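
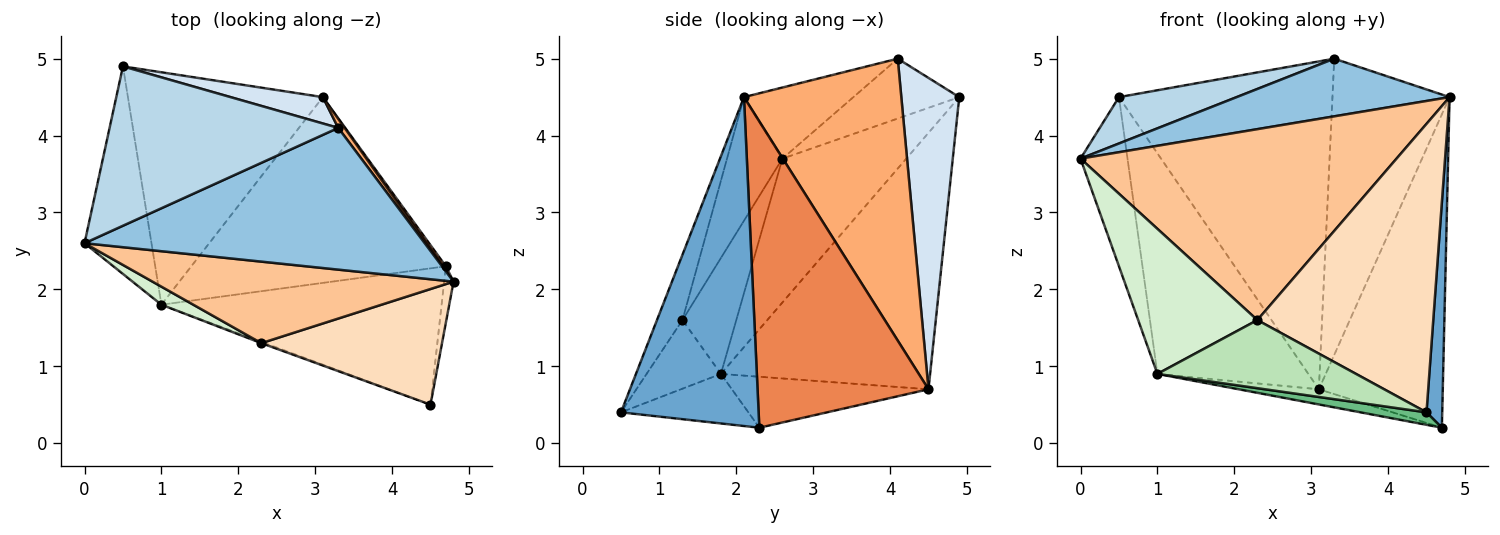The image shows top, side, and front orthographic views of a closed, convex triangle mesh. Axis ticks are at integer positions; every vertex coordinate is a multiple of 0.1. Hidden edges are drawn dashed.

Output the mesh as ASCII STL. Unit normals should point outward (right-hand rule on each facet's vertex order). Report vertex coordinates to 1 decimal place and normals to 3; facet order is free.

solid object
 facet normal 0.993 -0.114 -0.028
  outer loop
   vertex 4.5 0.5 0.4
   vertex 4.7 2.3 0.2
   vertex 4.8 2.1 4.5
  endloop
 endfacet
 facet normal -0.190 -0.370 0.909
  outer loop
   vertex 3.3 4.1 5.0
   vertex 0.0 2.6 3.7
   vertex 4.8 2.1 4.5
  endloop
 endfacet
 facet normal -0.244 -0.271 0.931
  outer loop
   vertex 3.3 4.1 5.0
   vertex 0.5 4.9 4.5
   vertex 0.0 2.6 3.7
  endloop
 endfacet
 facet normal 0.261 0.962 0.077
  outer loop
   vertex 3.1 4.5 0.7
   vertex 0.5 4.9 4.5
   vertex 3.3 4.1 5.0
  endloop
 endfacet
 facet normal 0.810 0.587 0.008
  outer loop
   vertex 3.1 4.5 0.7
   vertex 4.8 2.1 4.5
   vertex 4.7 2.3 0.2
  endloop
 endfacet
 facet normal 0.802 0.597 0.018
  outer loop
   vertex 3.1 4.5 0.7
   vertex 3.3 4.1 5.0
   vertex 4.8 2.1 4.5
  endloop
 endfacet
 facet normal -0.159 -0.908 0.388
  outer loop
   vertex 2.3 1.3 1.6
   vertex 4.8 2.1 4.5
   vertex 0.0 2.6 3.7
  endloop
 endfacet
 facet normal -0.133 -0.920 0.369
  outer loop
   vertex 2.3 1.3 1.6
   vertex 4.5 0.5 0.4
   vertex 4.8 2.1 4.5
  endloop
 endfacet
 facet normal -0.173 -0.090 -0.981
  outer loop
   vertex 1.0 1.8 0.9
   vertex 4.7 2.3 0.2
   vertex 4.5 0.5 0.4
  endloop
 endfacet
 facet normal -0.196 0.080 -0.977
  outer loop
   vertex 1.0 1.8 0.9
   vertex 3.1 4.5 0.7
   vertex 4.7 2.3 0.2
  endloop
 endfacet
 facet normal -0.350 -0.936 -0.018
  outer loop
   vertex 1.0 1.8 0.9
   vertex 4.5 0.5 0.4
   vertex 2.3 1.3 1.6
  endloop
 endfacet
 facet normal -0.409 -0.906 0.113
  outer loop
   vertex 1.0 1.8 0.9
   vertex 2.3 1.3 1.6
   vertex 0.0 2.6 3.7
  endloop
 endfacet
 facet normal -0.857 0.325 -0.399
  outer loop
   vertex 1.0 1.8 0.9
   vertex 0.0 2.6 3.7
   vertex 0.5 4.9 4.5
  endloop
 endfacet
 facet normal -0.690 0.498 -0.525
  outer loop
   vertex 1.0 1.8 0.9
   vertex 0.5 4.9 4.5
   vertex 3.1 4.5 0.7
  endloop
 endfacet
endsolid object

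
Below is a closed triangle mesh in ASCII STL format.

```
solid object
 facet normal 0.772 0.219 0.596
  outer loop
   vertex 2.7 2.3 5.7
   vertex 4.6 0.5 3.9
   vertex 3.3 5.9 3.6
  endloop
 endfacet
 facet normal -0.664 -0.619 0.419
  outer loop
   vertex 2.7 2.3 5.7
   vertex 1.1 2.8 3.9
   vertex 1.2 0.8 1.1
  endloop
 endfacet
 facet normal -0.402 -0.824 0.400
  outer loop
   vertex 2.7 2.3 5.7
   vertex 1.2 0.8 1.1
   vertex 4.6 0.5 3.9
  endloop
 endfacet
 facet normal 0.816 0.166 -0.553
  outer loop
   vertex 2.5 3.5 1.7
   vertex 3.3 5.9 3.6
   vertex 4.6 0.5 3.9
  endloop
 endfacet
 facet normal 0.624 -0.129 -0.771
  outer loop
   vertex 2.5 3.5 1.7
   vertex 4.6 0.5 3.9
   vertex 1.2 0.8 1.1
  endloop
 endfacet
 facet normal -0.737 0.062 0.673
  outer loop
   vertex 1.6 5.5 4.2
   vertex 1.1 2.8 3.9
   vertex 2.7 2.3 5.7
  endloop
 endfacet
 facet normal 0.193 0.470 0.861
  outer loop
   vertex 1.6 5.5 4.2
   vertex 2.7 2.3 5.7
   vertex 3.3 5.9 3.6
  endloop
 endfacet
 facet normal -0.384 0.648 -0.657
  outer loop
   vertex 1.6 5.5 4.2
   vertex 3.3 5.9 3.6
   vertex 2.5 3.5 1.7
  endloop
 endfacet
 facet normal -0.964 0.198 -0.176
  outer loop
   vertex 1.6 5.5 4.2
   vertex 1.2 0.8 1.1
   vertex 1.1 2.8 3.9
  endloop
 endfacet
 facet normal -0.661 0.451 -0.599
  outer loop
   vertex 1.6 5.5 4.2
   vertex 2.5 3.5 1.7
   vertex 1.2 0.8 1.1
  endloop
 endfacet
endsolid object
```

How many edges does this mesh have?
15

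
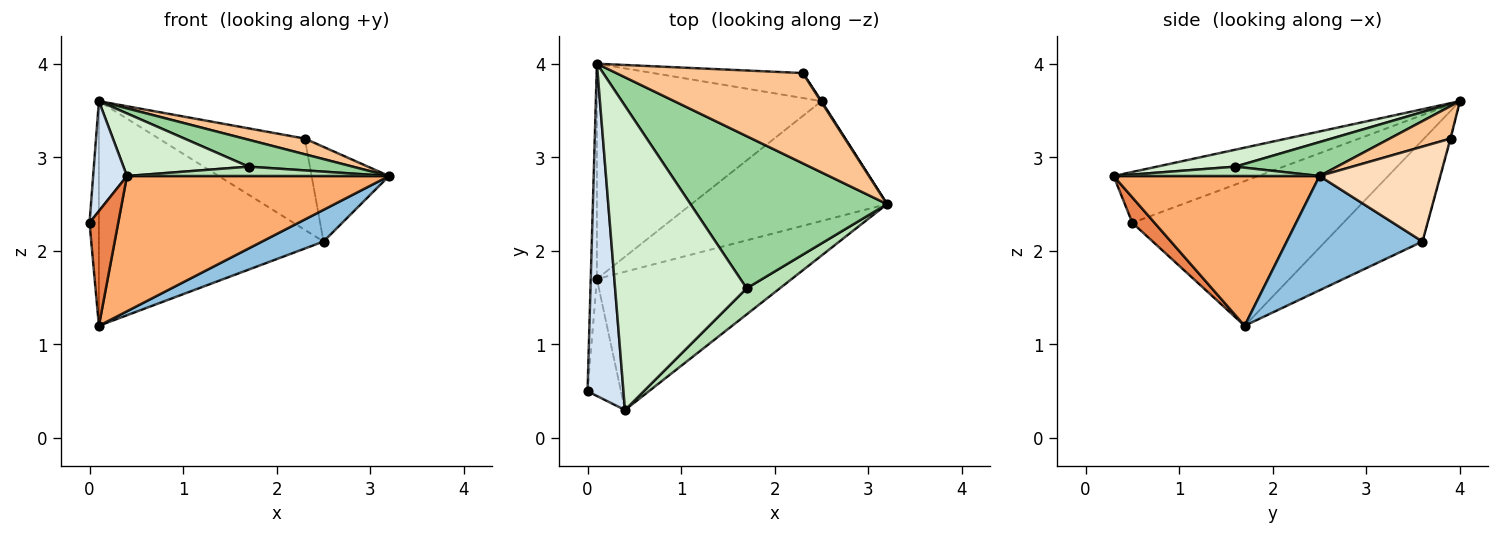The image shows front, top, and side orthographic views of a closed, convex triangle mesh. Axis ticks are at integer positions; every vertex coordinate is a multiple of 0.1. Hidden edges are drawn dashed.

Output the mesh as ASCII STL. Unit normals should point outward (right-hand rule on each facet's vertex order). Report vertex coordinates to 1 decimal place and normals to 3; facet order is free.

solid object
 facet normal -0.998 0.044 -0.042
  outer loop
   vertex 0.1 1.7 1.2
   vertex 0.0 0.5 2.3
   vertex 0.1 4.0 3.6
  endloop
 endfacet
 facet normal 0.492 -0.223 -0.842
  outer loop
   vertex 2.5 3.6 2.1
   vertex 3.2 2.5 2.8
   vertex 0.1 1.7 1.2
  endloop
 endfacet
 facet normal -0.298 0.689 -0.660
  outer loop
   vertex 2.5 3.6 2.1
   vertex 0.1 1.7 1.2
   vertex 0.1 4.0 3.6
  endloop
 endfacet
 facet normal -0.802 -0.188 0.567
  outer loop
   vertex 0.4 0.3 2.8
   vertex 0.1 4.0 3.6
   vertex 0.0 0.5 2.3
  endloop
 endfacet
 facet normal 0.477 -0.615 -0.628
  outer loop
   vertex 0.4 0.3 2.8
   vertex 0.0 0.5 2.3
   vertex 0.1 1.7 1.2
  endloop
 endfacet
 facet normal 0.482 -0.613 -0.627
  outer loop
   vertex 0.4 0.3 2.8
   vertex 0.1 1.7 1.2
   vertex 3.2 2.5 2.8
  endloop
 endfacet
 facet normal 0.169 -0.169 0.971
  outer loop
   vertex 2.3 3.9 3.2
   vertex 0.1 4.0 3.6
   vertex 3.2 2.5 2.8
  endloop
 endfacet
 facet normal 0.842 0.540 0.006
  outer loop
   vertex 2.3 3.9 3.2
   vertex 3.2 2.5 2.8
   vertex 2.5 3.6 2.1
  endloop
 endfacet
 facet normal -0.004 0.965 -0.264
  outer loop
   vertex 2.3 3.9 3.2
   vertex 2.5 3.6 2.1
   vertex 0.1 4.0 3.6
  endloop
 endfacet
 facet normal 0.168 -0.171 0.971
  outer loop
   vertex 1.7 1.6 2.9
   vertex 3.2 2.5 2.8
   vertex 0.1 4.0 3.6
  endloop
 endfacet
 facet normal 0.257 -0.327 0.910
  outer loop
   vertex 1.7 1.6 2.9
   vertex 0.4 0.3 2.8
   vertex 3.2 2.5 2.8
  endloop
 endfacet
 facet normal 0.125 -0.200 0.972
  outer loop
   vertex 1.7 1.6 2.9
   vertex 0.1 4.0 3.6
   vertex 0.4 0.3 2.8
  endloop
 endfacet
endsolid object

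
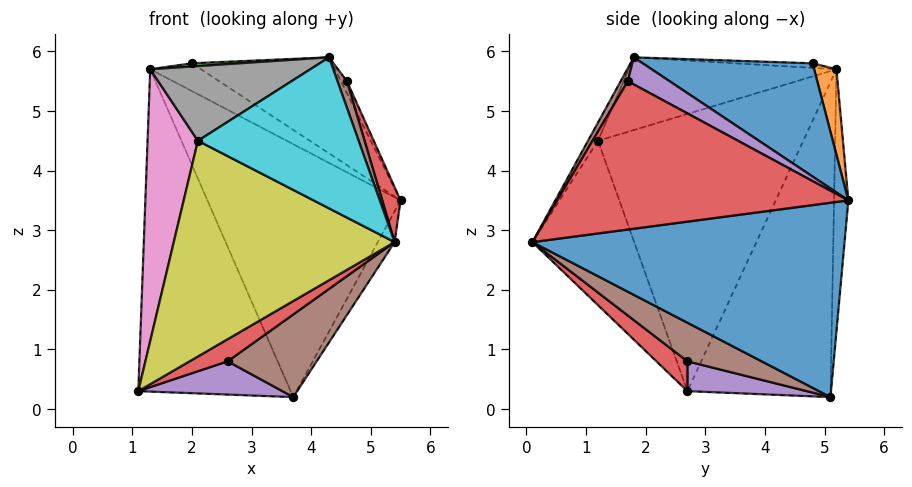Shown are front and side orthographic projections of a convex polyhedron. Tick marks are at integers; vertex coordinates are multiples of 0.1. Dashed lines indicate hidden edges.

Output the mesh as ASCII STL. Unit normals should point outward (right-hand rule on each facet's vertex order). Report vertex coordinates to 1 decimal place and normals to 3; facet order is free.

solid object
 facet normal 0.875 0.047 -0.482
  outer loop
   vertex 3.7 5.1 0.2
   vertex 5.5 5.4 3.5
   vertex 5.4 0.1 2.8
  endloop
 endfacet
 facet normal -0.654 0.696 -0.298
  outer loop
   vertex 3.7 5.1 0.2
   vertex 1.1 2.7 0.3
   vertex 1.3 5.2 5.7
  endloop
 endfacet
 facet normal -0.074 0.996 -0.050
  outer loop
   vertex 3.7 5.1 0.2
   vertex 1.3 5.2 5.7
   vertex 5.5 5.4 3.5
  endloop
 endfacet
 facet normal 0.947 -0.060 0.316
  outer loop
   vertex 4.6 1.7 5.5
   vertex 5.4 0.1 2.8
   vertex 5.5 5.4 3.5
  endloop
 endfacet
 facet normal 0.808 0.115 0.577
  outer loop
   vertex 4.6 1.7 5.5
   vertex 5.5 5.4 3.5
   vertex 4.3 1.8 5.9
  endloop
 endfacet
 facet normal 0.505 -0.669 0.546
  outer loop
   vertex 4.6 1.7 5.5
   vertex 4.3 1.8 5.9
   vertex 5.4 0.1 2.8
  endloop
 endfacet
 facet normal -0.961 -0.236 0.145
  outer loop
   vertex 2.1 1.2 4.5
   vertex 1.3 5.2 5.7
   vertex 1.1 2.7 0.3
  endloop
 endfacet
 facet normal -0.438 -0.338 0.833
  outer loop
   vertex 2.1 1.2 4.5
   vertex 4.3 1.8 5.9
   vertex 1.3 5.2 5.7
  endloop
 endfacet
 facet normal -0.408 -0.886 -0.219
  outer loop
   vertex 2.1 1.2 4.5
   vertex 1.1 2.7 0.3
   vertex 5.4 0.1 2.8
  endloop
 endfacet
 facet normal -0.055 -0.884 0.465
  outer loop
   vertex 2.1 1.2 4.5
   vertex 5.4 0.1 2.8
   vertex 4.3 1.8 5.9
  endloop
 endfacet
 facet normal 0.461 0.380 0.801
  outer loop
   vertex 2.0 4.8 5.8
   vertex 4.3 1.8 5.9
   vertex 5.5 5.4 3.5
  endloop
 endfacet
 facet normal 0.306 0.698 0.648
  outer loop
   vertex 2.0 4.8 5.8
   vertex 5.5 5.4 3.5
   vertex 1.3 5.2 5.7
  endloop
 endfacet
 facet normal -0.213 -0.131 0.968
  outer loop
   vertex 2.0 4.8 5.8
   vertex 1.3 5.2 5.7
   vertex 4.3 1.8 5.9
  endloop
 endfacet
 facet normal 0.295 -0.363 -0.884
  outer loop
   vertex 2.6 2.7 0.8
   vertex 5.4 0.1 2.8
   vertex 1.1 2.7 0.3
  endloop
 endfacet
 facet normal 0.295 -0.357 -0.886
  outer loop
   vertex 2.6 2.7 0.8
   vertex 1.1 2.7 0.3
   vertex 3.7 5.1 0.2
  endloop
 endfacet
 facet normal 0.299 -0.358 -0.884
  outer loop
   vertex 2.6 2.7 0.8
   vertex 3.7 5.1 0.2
   vertex 5.4 0.1 2.8
  endloop
 endfacet
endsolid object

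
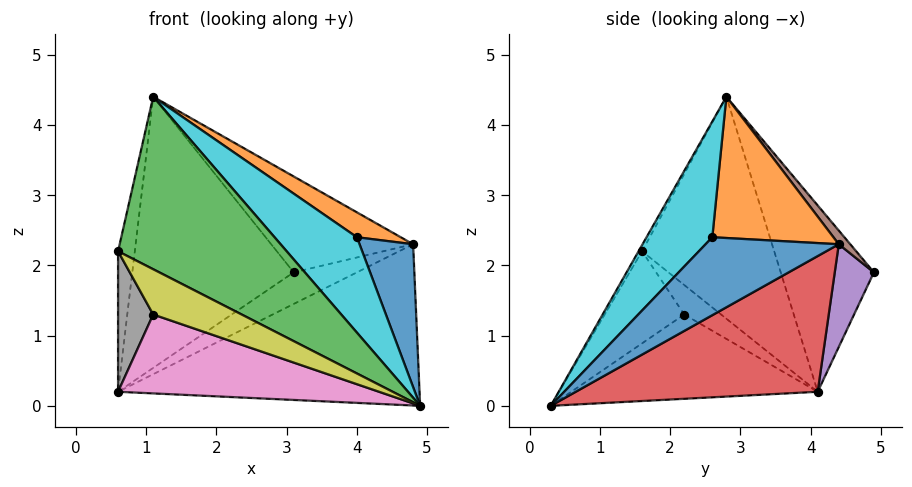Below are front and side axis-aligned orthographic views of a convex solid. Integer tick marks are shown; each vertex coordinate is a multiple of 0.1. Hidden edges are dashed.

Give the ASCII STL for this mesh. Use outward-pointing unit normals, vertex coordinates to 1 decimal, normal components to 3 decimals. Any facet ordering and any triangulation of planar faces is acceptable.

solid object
 facet normal -0.475 0.823 0.311
  outer loop
   vertex 1.1 2.8 4.4
   vertex 3.1 4.9 1.9
   vertex 0.6 4.1 0.2
  endloop
 endfacet
 facet normal -0.980 0.124 0.155
  outer loop
   vertex 0.6 1.6 2.2
   vertex 1.1 2.8 4.4
   vertex 0.6 4.1 0.2
  endloop
 endfacet
 facet normal -0.018 -0.876 0.482
  outer loop
   vertex 0.6 1.6 2.2
   vertex 4.9 0.3 0.0
   vertex 1.1 2.8 4.4
  endloop
 endfacet
 facet normal 0.370 0.461 -0.806
  outer loop
   vertex 4.8 4.4 2.3
   vertex 4.9 0.3 0.0
   vertex 0.6 4.1 0.2
  endloop
 endfacet
 facet normal 0.341 0.551 -0.761
  outer loop
   vertex 4.8 4.4 2.3
   vertex 0.6 4.1 0.2
   vertex 3.1 4.9 1.9
  endloop
 endfacet
 facet normal 0.060 0.740 0.670
  outer loop
   vertex 4.8 4.4 2.3
   vertex 3.1 4.9 1.9
   vertex 1.1 2.8 4.4
  endloop
 endfacet
 facet normal -0.499 -0.529 -0.686
  outer loop
   vertex 1.1 2.2 1.3
   vertex 0.6 4.1 0.2
   vertex 4.9 0.3 0.0
  endloop
 endfacet
 facet normal -0.548 -0.522 -0.653
  outer loop
   vertex 1.1 2.2 1.3
   vertex 0.6 1.6 2.2
   vertex 0.6 4.1 0.2
  endloop
 endfacet
 facet normal -0.505 -0.562 -0.655
  outer loop
   vertex 1.1 2.2 1.3
   vertex 4.9 0.3 0.0
   vertex 0.6 1.6 2.2
  endloop
 endfacet
 facet normal 0.445 -0.557 0.701
  outer loop
   vertex 4.0 2.6 2.4
   vertex 1.1 2.8 4.4
   vertex 4.9 0.3 0.0
  endloop
 endfacet
 facet normal 0.758 -0.305 0.576
  outer loop
   vertex 4.0 2.6 2.4
   vertex 4.9 0.3 0.0
   vertex 4.8 4.4 2.3
  endloop
 endfacet
 facet normal 0.547 -0.198 0.813
  outer loop
   vertex 4.0 2.6 2.4
   vertex 4.8 4.4 2.3
   vertex 1.1 2.8 4.4
  endloop
 endfacet
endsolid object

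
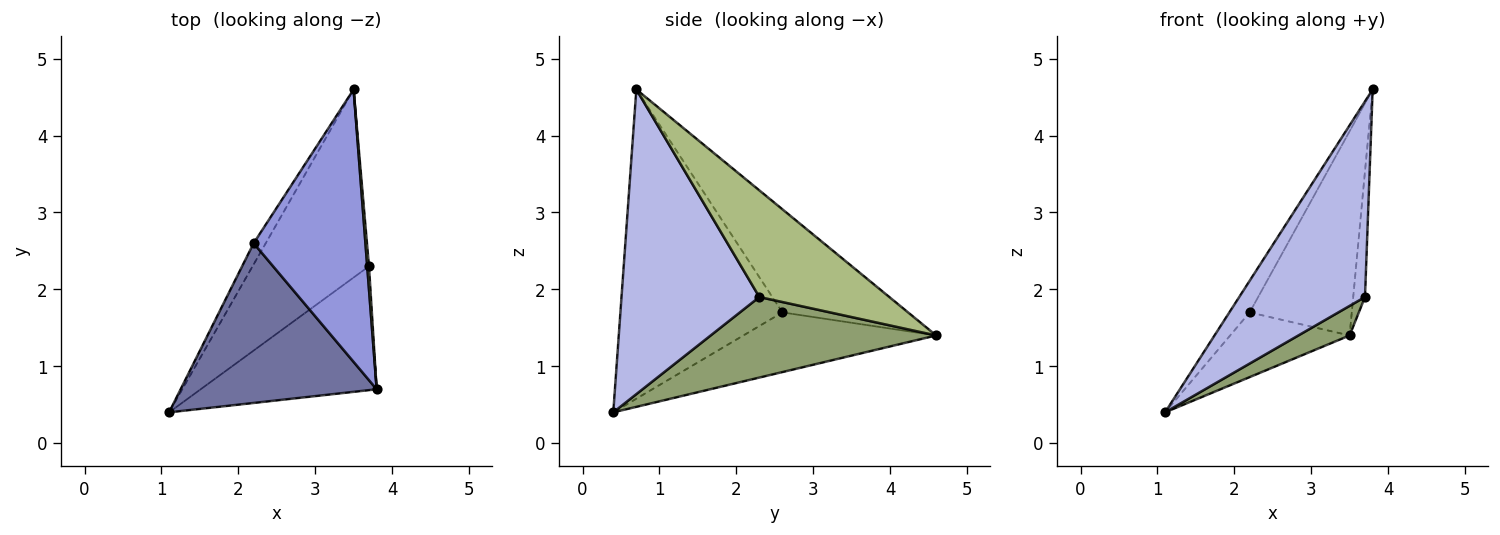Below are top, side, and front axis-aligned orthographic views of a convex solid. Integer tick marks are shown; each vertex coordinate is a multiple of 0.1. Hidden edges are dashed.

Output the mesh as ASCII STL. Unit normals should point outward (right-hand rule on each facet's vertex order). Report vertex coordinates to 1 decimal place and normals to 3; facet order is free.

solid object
 facet normal -0.840 0.105 0.532
  outer loop
   vertex 2.2 2.6 1.7
   vertex 1.1 0.4 0.4
   vertex 3.8 0.7 4.6
  endloop
 endfacet
 facet normal -0.838 0.519 -0.170
  outer loop
   vertex 2.2 2.6 1.7
   vertex 3.5 4.6 1.4
   vertex 1.1 0.4 0.4
  endloop
 endfacet
 facet normal -0.594 0.483 0.644
  outer loop
   vertex 2.2 2.6 1.7
   vertex 3.8 0.7 4.6
   vertex 3.5 4.6 1.4
  endloop
 endfacet
 facet normal 0.679 -0.620 -0.393
  outer loop
   vertex 3.7 2.3 1.9
   vertex 3.8 0.7 4.6
   vertex 1.1 0.4 0.4
  endloop
 endfacet
 facet normal 0.564 -0.128 -0.816
  outer loop
   vertex 3.7 2.3 1.9
   vertex 1.1 0.4 0.4
   vertex 3.5 4.6 1.4
  endloop
 endfacet
 facet normal 0.996 0.090 0.017
  outer loop
   vertex 3.7 2.3 1.9
   vertex 3.5 4.6 1.4
   vertex 3.8 0.7 4.6
  endloop
 endfacet
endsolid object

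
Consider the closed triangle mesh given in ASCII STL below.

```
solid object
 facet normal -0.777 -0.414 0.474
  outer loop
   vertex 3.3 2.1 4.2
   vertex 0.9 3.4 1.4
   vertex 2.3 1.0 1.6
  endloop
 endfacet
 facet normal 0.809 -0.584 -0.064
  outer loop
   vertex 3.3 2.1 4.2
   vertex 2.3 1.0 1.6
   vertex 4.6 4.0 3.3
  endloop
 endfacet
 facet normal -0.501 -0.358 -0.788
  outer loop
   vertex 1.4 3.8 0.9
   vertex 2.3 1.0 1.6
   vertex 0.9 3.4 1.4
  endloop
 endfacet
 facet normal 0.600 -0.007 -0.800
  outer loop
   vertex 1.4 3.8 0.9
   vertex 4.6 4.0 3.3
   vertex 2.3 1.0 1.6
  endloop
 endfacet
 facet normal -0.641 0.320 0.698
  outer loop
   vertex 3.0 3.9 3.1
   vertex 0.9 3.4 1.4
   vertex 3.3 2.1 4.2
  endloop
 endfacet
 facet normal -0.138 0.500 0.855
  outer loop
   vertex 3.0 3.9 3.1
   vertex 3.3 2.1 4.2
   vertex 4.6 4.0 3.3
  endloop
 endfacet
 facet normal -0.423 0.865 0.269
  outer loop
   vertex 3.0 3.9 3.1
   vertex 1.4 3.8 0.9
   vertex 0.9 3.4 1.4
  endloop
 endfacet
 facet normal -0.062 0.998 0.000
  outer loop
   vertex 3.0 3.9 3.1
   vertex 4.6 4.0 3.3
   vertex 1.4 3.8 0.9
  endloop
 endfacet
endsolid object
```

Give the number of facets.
8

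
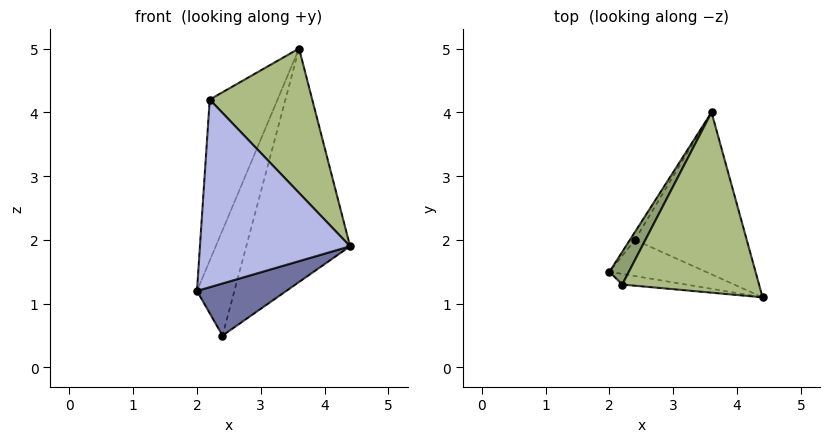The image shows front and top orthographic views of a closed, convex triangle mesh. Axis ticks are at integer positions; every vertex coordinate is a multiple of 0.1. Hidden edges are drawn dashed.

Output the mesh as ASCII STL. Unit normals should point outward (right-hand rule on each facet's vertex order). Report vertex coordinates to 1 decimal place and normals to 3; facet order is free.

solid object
 facet normal 0.029 -0.821 -0.570
  outer loop
   vertex 2.4 2.0 0.5
   vertex 4.4 1.1 1.9
   vertex 2.0 1.5 1.2
  endloop
 endfacet
 facet normal -0.809 0.585 -0.044
  outer loop
   vertex 2.4 2.0 0.5
   vertex 2.0 1.5 1.2
   vertex 3.6 4.0 5.0
  endloop
 endfacet
 facet normal 0.609 0.651 -0.452
  outer loop
   vertex 2.4 2.0 0.5
   vertex 3.6 4.0 5.0
   vertex 4.4 1.1 1.9
  endloop
 endfacet
 facet normal -0.148 -0.987 -0.056
  outer loop
   vertex 2.2 1.3 4.2
   vertex 2.0 1.5 1.2
   vertex 4.4 1.1 1.9
  endloop
 endfacet
 facet normal -0.895 0.438 0.089
  outer loop
   vertex 2.2 1.3 4.2
   vertex 3.6 4.0 5.0
   vertex 2.0 1.5 1.2
  endloop
 endfacet
 facet normal 0.605 -0.498 0.622
  outer loop
   vertex 2.2 1.3 4.2
   vertex 4.4 1.1 1.9
   vertex 3.6 4.0 5.0
  endloop
 endfacet
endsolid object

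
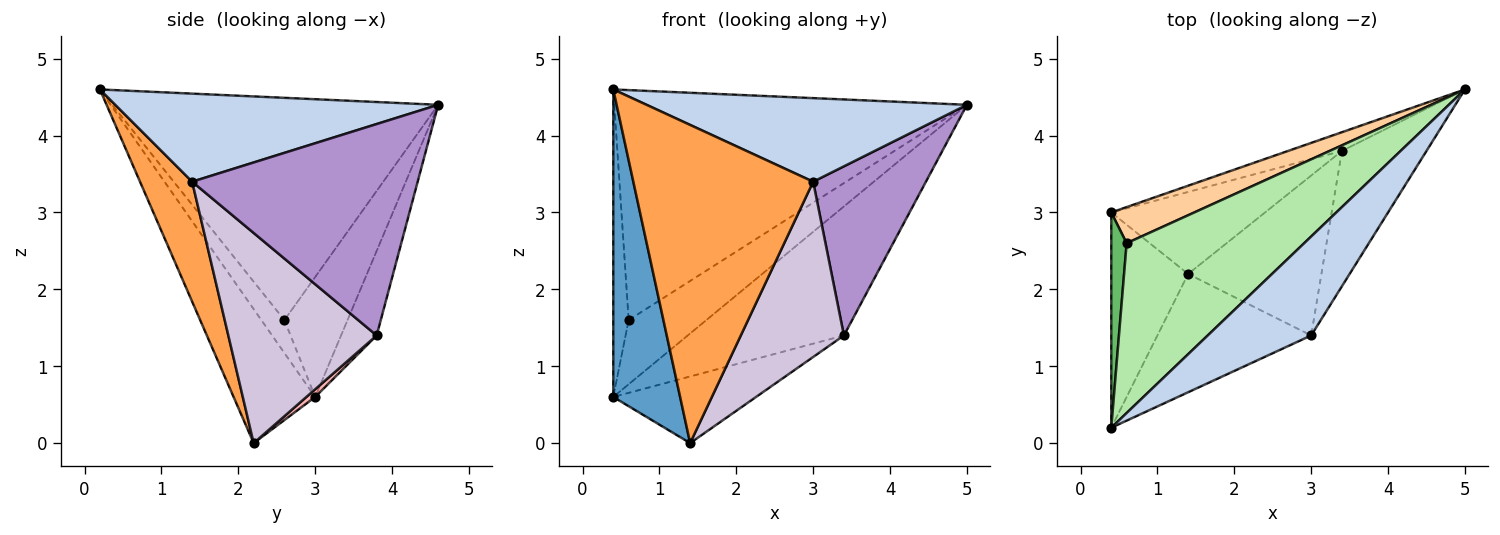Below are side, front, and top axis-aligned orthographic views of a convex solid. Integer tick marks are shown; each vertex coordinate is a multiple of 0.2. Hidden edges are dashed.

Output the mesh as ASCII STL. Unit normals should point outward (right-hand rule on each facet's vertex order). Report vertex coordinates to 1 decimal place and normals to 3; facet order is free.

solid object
 facet normal -0.707 -0.579 -0.406
  outer loop
   vertex 1.4 2.2 0.0
   vertex 0.4 0.2 4.6
   vertex 0.4 3.0 0.6
  endloop
 endfacet
 facet normal 0.545 -0.541 0.640
  outer loop
   vertex 3.0 1.4 3.4
   vertex 5.0 4.6 4.4
   vertex 0.4 0.2 4.6
  endloop
 endfacet
 facet normal 0.262 -0.905 -0.336
  outer loop
   vertex 3.0 1.4 3.4
   vertex 0.4 0.2 4.6
   vertex 1.4 2.2 0.0
  endloop
 endfacet
 facet normal -0.578 0.711 0.400
  outer loop
   vertex 0.6 2.6 1.6
   vertex 5.0 4.6 4.4
   vertex 0.4 3.0 0.6
  endloop
 endfacet
 facet normal -0.776 0.517 0.362
  outer loop
   vertex 0.6 2.6 1.6
   vertex 0.4 3.0 0.6
   vertex 0.4 0.2 4.6
  endloop
 endfacet
 facet normal -0.597 0.646 0.477
  outer loop
   vertex 0.6 2.6 1.6
   vertex 0.4 0.2 4.6
   vertex 5.0 4.6 4.4
  endloop
 endfacet
 facet normal -0.220 0.965 -0.140
  outer loop
   vertex 3.4 3.8 1.4
   vertex 0.4 3.0 0.6
   vertex 5.0 4.6 4.4
  endloop
 endfacet
 facet normal 0.039 0.630 -0.776
  outer loop
   vertex 3.4 3.8 1.4
   vertex 1.4 2.2 0.0
   vertex 0.4 3.0 0.6
  endloop
 endfacet
 facet normal 0.842 -0.421 -0.337
  outer loop
   vertex 3.4 3.8 1.4
   vertex 5.0 4.6 4.4
   vertex 3.0 1.4 3.4
  endloop
 endfacet
 facet normal 0.728 -0.506 -0.462
  outer loop
   vertex 3.4 3.8 1.4
   vertex 3.0 1.4 3.4
   vertex 1.4 2.2 0.0
  endloop
 endfacet
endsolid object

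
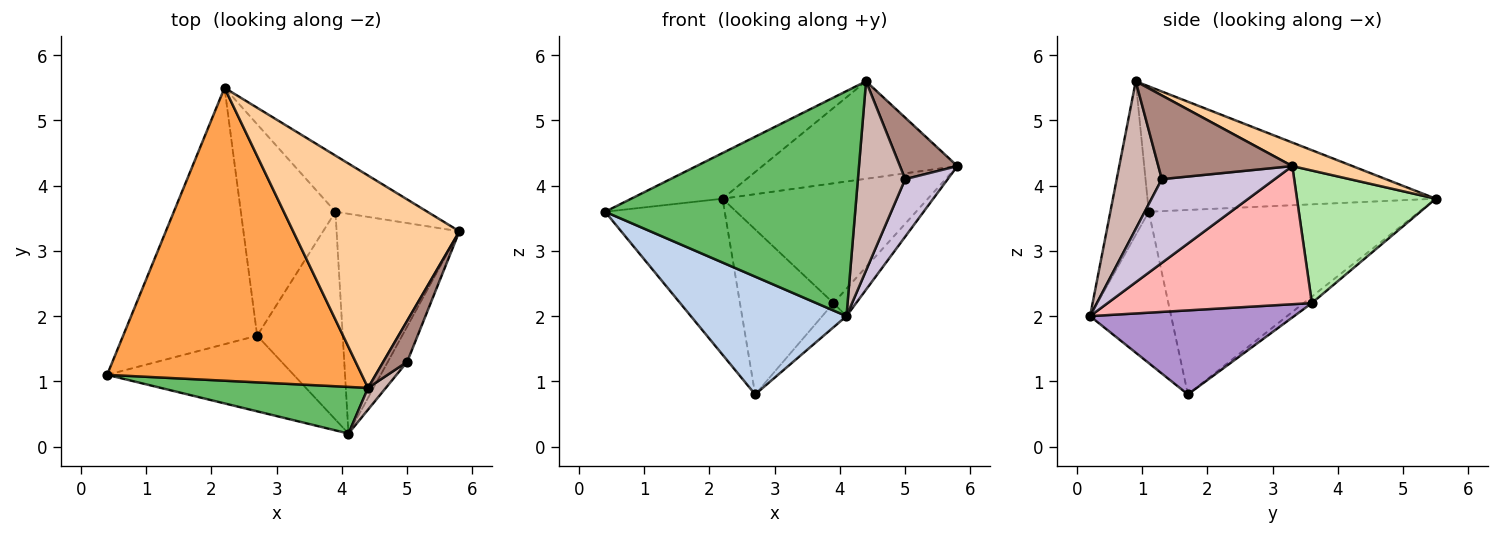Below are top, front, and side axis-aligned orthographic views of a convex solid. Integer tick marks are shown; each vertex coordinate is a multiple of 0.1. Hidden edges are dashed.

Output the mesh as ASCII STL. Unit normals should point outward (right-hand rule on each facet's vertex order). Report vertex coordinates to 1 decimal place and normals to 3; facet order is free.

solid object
 facet normal -0.762 0.337 -0.554
  outer loop
   vertex 2.7 1.7 0.8
   vertex 0.4 1.1 3.6
   vertex 2.2 5.5 3.8
  endloop
 endfacet
 facet normal -0.401 -0.771 -0.495
  outer loop
   vertex 4.1 0.2 2.0
   vertex 0.4 1.1 3.6
   vertex 2.7 1.7 0.8
  endloop
 endfacet
 facet normal -0.437 0.139 0.889
  outer loop
   vertex 4.4 0.9 5.6
   vertex 2.2 5.5 3.8
   vertex 0.4 1.1 3.6
  endloop
 endfacet
 facet normal 0.128 0.414 0.901
  outer loop
   vertex 4.4 0.9 5.6
   vertex 5.8 3.3 4.3
   vertex 2.2 5.5 3.8
  endloop
 endfacet
 facet normal -0.149 -0.968 0.201
  outer loop
   vertex 4.4 0.9 5.6
   vertex 0.4 1.1 3.6
   vertex 4.1 0.2 2.0
  endloop
 endfacet
 facet normal 0.522 0.772 -0.362
  outer loop
   vertex 3.9 3.6 2.2
   vertex 2.2 5.5 3.8
   vertex 5.8 3.3 4.3
  endloop
 endfacet
 facet normal -0.054 0.614 -0.787
  outer loop
   vertex 3.9 3.6 2.2
   vertex 2.7 1.7 0.8
   vertex 2.2 5.5 3.8
  endloop
 endfacet
 facet normal 0.745 0.083 -0.662
  outer loop
   vertex 3.9 3.6 2.2
   vertex 5.8 3.3 4.3
   vertex 4.1 0.2 2.0
  endloop
 endfacet
 facet normal 0.698 0.083 -0.711
  outer loop
   vertex 3.9 3.6 2.2
   vertex 4.1 0.2 2.0
   vertex 2.7 1.7 0.8
  endloop
 endfacet
 facet normal 0.915 -0.345 -0.211
  outer loop
   vertex 5.0 1.3 4.1
   vertex 4.1 0.2 2.0
   vertex 5.8 3.3 4.3
  endloop
 endfacet
 facet normal 0.889 -0.381 0.254
  outer loop
   vertex 5.0 1.3 4.1
   vertex 5.8 3.3 4.3
   vertex 4.4 0.9 5.6
  endloop
 endfacet
 facet normal 0.688 -0.721 0.083
  outer loop
   vertex 5.0 1.3 4.1
   vertex 4.4 0.9 5.6
   vertex 4.1 0.2 2.0
  endloop
 endfacet
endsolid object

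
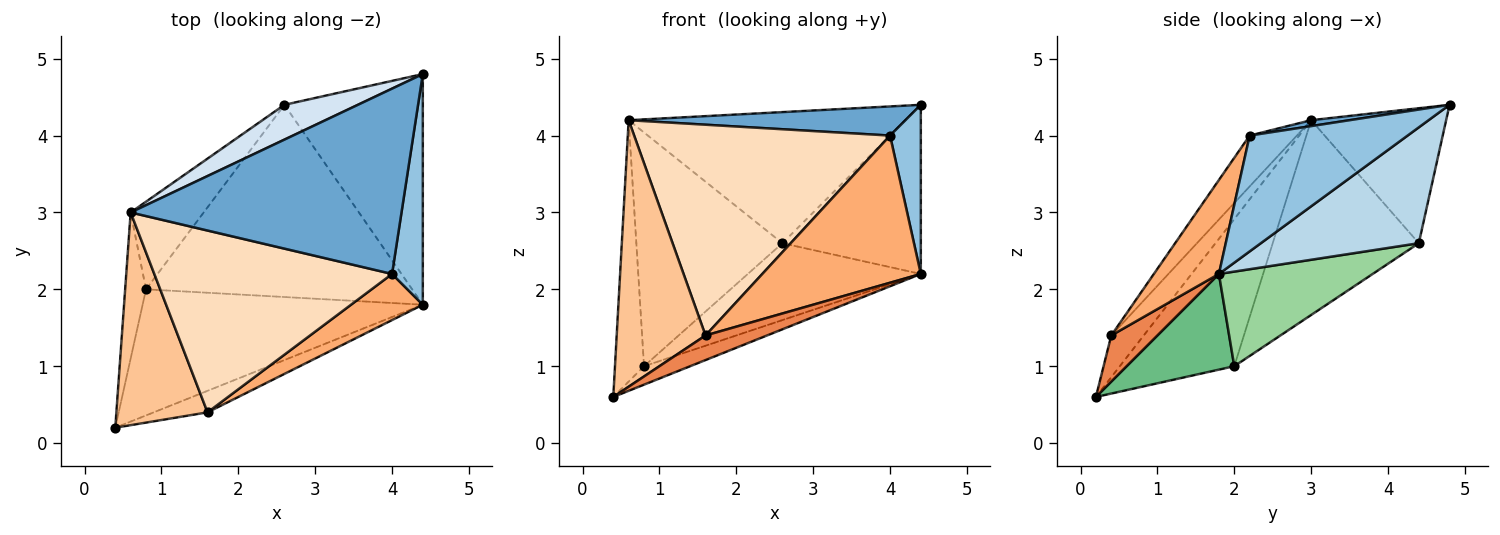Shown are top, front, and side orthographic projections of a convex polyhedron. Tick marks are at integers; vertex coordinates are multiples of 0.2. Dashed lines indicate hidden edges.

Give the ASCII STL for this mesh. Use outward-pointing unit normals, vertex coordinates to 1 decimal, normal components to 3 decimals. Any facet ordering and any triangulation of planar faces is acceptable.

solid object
 facet normal 0.022 -0.155 0.988
  outer loop
   vertex 0.6 3.0 4.2
   vertex 4.0 2.2 4.0
   vertex 4.4 4.8 4.4
  endloop
 endfacet
 facet normal 0.950 -0.185 0.252
  outer loop
   vertex 4.4 1.8 2.2
   vertex 4.4 4.8 4.4
   vertex 4.0 2.2 4.0
  endloop
 endfacet
 facet normal 0.559 0.490 -0.668
  outer loop
   vertex 2.6 4.4 2.6
   vertex 4.4 4.8 4.4
   vertex 4.4 1.8 2.2
  endloop
 endfacet
 facet normal -0.426 0.874 0.232
  outer loop
   vertex 2.6 4.4 2.6
   vertex 0.6 3.0 4.2
   vertex 4.4 4.8 4.4
  endloop
 endfacet
 facet normal 0.492 -0.655 -0.573
  outer loop
   vertex 1.6 0.4 1.4
   vertex 0.4 0.2 0.6
   vertex 4.4 1.8 2.2
  endloop
 endfacet
 facet normal 0.365 -0.889 0.278
  outer loop
   vertex 1.6 0.4 1.4
   vertex 4.4 1.8 2.2
   vertex 4.0 2.2 4.0
  endloop
 endfacet
 facet normal -0.275 -0.752 0.600
  outer loop
   vertex 1.6 0.4 1.4
   vertex 0.6 3.0 4.2
   vertex 0.4 0.2 0.6
  endloop
 endfacet
 facet normal -0.138 -0.750 0.647
  outer loop
   vertex 1.6 0.4 1.4
   vertex 4.0 2.2 4.0
   vertex 0.6 3.0 4.2
  endloop
 endfacet
 facet normal 0.320 0.137 -0.937
  outer loop
   vertex 0.8 2.0 1.0
   vertex 4.4 1.8 2.2
   vertex 0.4 0.2 0.6
  endloop
 endfacet
 facet normal 0.313 0.353 -0.882
  outer loop
   vertex 0.8 2.0 1.0
   vertex 2.6 4.4 2.6
   vertex 4.4 1.8 2.2
  endloop
 endfacet
 facet normal -0.960 0.244 -0.136
  outer loop
   vertex 0.8 2.0 1.0
   vertex 0.4 0.2 0.6
   vertex 0.6 3.0 4.2
  endloop
 endfacet
 facet normal -0.683 0.683 -0.256
  outer loop
   vertex 0.8 2.0 1.0
   vertex 0.6 3.0 4.2
   vertex 2.6 4.4 2.6
  endloop
 endfacet
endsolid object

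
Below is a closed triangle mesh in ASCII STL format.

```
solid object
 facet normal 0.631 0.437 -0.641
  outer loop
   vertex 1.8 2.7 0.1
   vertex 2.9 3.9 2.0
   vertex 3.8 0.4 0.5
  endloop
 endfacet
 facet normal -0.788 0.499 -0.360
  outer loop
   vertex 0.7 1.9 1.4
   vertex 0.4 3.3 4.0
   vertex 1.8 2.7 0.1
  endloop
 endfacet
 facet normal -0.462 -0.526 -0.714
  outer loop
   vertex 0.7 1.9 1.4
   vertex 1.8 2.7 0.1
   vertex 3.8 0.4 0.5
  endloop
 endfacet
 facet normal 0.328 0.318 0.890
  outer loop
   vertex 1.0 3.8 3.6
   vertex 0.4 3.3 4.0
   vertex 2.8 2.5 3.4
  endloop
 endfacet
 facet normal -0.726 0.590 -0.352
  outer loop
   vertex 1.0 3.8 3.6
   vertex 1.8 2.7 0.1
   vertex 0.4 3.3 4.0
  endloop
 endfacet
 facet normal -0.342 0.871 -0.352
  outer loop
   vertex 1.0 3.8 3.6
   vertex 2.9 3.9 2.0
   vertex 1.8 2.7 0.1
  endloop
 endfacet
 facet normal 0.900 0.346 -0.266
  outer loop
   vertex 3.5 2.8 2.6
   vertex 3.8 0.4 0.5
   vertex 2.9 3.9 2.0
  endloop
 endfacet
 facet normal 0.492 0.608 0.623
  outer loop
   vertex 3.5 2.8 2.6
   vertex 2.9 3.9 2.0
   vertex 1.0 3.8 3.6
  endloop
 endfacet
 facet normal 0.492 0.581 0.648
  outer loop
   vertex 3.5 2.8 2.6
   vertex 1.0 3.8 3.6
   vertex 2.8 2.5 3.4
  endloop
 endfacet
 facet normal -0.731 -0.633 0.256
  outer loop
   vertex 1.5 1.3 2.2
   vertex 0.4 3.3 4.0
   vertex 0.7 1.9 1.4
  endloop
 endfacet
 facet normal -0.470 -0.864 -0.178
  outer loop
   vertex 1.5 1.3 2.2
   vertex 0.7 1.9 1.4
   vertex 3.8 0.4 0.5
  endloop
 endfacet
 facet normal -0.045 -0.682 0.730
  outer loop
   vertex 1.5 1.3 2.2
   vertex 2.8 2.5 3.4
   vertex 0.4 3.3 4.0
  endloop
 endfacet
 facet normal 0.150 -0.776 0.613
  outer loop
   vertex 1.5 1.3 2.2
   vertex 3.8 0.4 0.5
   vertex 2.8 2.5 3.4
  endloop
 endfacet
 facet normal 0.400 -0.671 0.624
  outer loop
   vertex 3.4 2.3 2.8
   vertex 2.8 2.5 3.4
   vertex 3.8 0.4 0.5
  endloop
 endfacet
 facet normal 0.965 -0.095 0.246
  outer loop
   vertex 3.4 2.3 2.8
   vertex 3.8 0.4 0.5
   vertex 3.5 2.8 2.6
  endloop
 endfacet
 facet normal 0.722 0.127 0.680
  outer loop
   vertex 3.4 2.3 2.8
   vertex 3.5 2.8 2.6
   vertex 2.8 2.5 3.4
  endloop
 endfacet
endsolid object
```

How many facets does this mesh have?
16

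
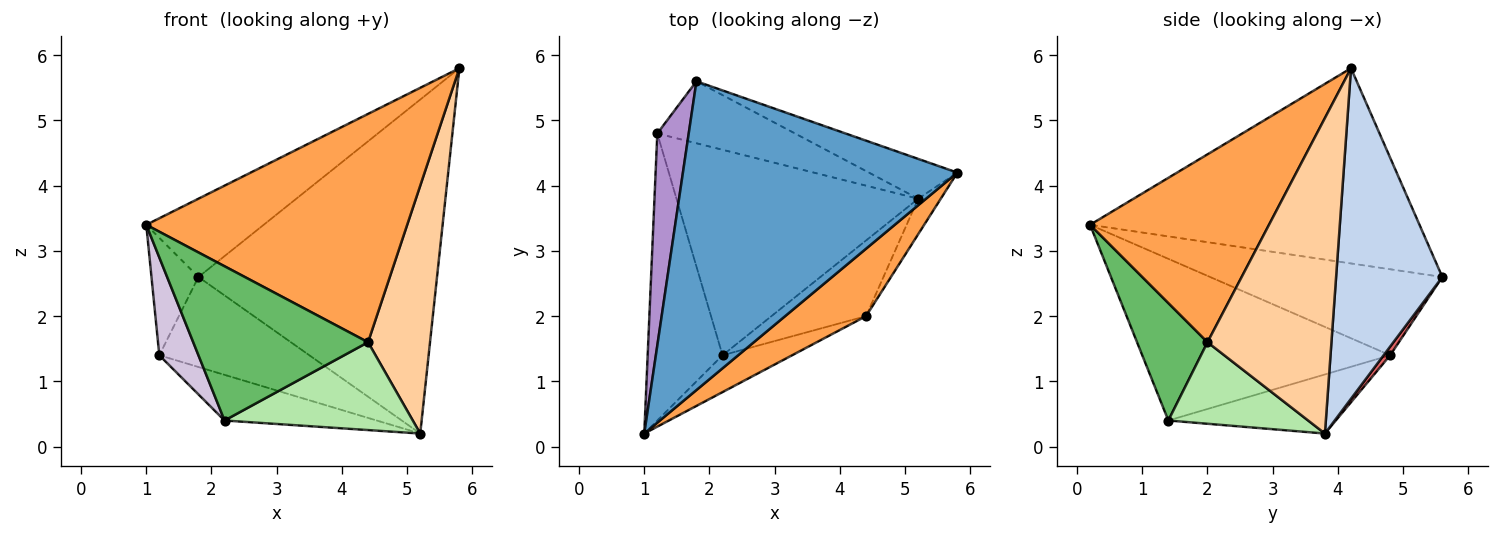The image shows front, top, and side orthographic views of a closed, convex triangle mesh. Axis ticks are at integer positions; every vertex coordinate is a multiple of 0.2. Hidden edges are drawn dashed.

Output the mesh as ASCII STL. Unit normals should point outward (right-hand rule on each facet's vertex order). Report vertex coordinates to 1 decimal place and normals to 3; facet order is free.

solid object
 facet normal -0.568 0.202 0.798
  outer loop
   vertex 1.8 5.6 2.6
   vertex 1.0 0.2 3.4
   vertex 5.8 4.2 5.8
  endloop
 endfacet
 facet normal 0.404 0.908 -0.108
  outer loop
   vertex 5.2 3.8 0.2
   vertex 1.8 5.6 2.6
   vertex 5.8 4.2 5.8
  endloop
 endfacet
 facet normal 0.549 -0.801 0.237
  outer loop
   vertex 4.4 2.0 1.6
   vertex 5.8 4.2 5.8
   vertex 1.0 0.2 3.4
  endloop
 endfacet
 facet normal 0.893 -0.446 -0.064
  outer loop
   vertex 4.4 2.0 1.6
   vertex 5.2 3.8 0.2
   vertex 5.8 4.2 5.8
  endloop
 endfacet
 facet normal 0.365 -0.906 -0.216
  outer loop
   vertex 4.4 2.0 1.6
   vertex 1.0 0.2 3.4
   vertex 2.2 1.4 0.4
  endloop
 endfacet
 facet normal 0.490 -0.660 -0.569
  outer loop
   vertex 4.4 2.0 1.6
   vertex 2.2 1.4 0.4
   vertex 5.2 3.8 0.2
  endloop
 endfacet
 facet normal 0.036 0.823 -0.567
  outer loop
   vertex 1.2 4.8 1.4
   vertex 1.8 5.6 2.6
   vertex 5.2 3.8 0.2
  endloop
 endfacet
 facet normal -0.232 0.211 -0.950
  outer loop
   vertex 1.2 4.8 1.4
   vertex 5.2 3.8 0.2
   vertex 2.2 1.4 0.4
  endloop
 endfacet
 facet normal -0.923 0.187 0.337
  outer loop
   vertex 1.2 4.8 1.4
   vertex 1.0 0.2 3.4
   vertex 1.8 5.6 2.6
  endloop
 endfacet
 facet normal -0.898 -0.142 -0.416
  outer loop
   vertex 1.2 4.8 1.4
   vertex 2.2 1.4 0.4
   vertex 1.0 0.2 3.4
  endloop
 endfacet
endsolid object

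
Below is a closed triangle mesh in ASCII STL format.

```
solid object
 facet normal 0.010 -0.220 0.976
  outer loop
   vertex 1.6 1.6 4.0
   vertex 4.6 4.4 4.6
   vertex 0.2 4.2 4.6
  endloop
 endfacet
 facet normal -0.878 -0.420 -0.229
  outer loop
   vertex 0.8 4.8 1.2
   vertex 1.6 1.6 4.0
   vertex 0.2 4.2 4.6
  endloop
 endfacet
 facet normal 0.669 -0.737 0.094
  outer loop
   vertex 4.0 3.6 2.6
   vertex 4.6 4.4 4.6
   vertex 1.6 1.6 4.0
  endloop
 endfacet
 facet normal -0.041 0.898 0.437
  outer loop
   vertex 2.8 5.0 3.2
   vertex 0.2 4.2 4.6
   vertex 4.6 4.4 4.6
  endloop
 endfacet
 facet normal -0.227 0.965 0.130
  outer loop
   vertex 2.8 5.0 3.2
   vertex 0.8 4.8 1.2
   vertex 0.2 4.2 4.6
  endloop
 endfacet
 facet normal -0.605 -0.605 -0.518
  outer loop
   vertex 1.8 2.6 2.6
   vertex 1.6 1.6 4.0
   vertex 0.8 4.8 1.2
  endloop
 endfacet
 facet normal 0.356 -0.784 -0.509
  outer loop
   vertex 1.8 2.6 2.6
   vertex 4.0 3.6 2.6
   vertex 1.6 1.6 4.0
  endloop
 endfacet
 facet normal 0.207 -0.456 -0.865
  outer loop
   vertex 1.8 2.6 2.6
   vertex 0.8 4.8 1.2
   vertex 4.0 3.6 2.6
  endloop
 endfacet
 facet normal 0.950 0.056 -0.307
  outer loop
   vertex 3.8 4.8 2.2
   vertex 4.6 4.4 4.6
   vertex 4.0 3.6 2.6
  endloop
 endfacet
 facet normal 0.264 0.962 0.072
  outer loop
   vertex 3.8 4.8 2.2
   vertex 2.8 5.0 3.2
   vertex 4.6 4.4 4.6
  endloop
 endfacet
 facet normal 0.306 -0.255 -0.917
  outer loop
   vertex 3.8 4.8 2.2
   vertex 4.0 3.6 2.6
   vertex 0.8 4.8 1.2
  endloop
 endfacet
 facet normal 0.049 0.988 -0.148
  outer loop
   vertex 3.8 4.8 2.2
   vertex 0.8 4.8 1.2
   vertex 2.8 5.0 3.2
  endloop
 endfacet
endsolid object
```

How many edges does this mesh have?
18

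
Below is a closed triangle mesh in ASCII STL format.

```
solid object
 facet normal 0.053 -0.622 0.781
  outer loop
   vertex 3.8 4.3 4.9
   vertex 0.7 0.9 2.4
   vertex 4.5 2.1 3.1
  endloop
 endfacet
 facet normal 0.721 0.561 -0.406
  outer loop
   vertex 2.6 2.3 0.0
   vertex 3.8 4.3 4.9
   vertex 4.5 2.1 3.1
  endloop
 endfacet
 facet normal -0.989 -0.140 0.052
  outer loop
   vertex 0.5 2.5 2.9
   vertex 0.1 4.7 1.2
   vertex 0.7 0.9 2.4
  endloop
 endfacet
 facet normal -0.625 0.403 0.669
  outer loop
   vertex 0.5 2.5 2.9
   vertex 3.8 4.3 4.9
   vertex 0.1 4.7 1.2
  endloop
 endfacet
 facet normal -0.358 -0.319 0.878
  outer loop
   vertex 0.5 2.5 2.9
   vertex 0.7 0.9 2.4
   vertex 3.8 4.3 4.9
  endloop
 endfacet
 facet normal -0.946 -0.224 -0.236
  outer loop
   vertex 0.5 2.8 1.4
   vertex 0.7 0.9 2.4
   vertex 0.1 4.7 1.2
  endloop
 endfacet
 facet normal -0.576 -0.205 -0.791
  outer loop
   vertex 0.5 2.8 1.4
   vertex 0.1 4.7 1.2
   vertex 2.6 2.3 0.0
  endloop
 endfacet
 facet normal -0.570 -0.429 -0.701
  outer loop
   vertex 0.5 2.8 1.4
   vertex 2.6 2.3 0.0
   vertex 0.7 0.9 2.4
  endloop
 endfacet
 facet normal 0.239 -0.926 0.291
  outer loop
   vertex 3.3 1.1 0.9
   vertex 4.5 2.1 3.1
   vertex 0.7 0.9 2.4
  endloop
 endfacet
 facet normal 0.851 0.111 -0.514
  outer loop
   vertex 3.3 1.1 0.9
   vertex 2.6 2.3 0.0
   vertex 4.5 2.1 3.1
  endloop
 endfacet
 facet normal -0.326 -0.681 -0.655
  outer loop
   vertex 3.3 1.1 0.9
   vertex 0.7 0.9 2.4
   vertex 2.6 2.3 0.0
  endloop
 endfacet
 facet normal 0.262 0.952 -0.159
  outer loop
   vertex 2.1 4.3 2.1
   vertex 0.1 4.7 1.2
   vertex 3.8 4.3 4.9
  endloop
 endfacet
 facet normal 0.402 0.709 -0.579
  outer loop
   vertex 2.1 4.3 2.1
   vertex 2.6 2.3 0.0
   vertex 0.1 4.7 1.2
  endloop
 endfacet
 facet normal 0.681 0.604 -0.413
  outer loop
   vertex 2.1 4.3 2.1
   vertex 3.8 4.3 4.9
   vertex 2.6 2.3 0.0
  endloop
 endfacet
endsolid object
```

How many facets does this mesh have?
14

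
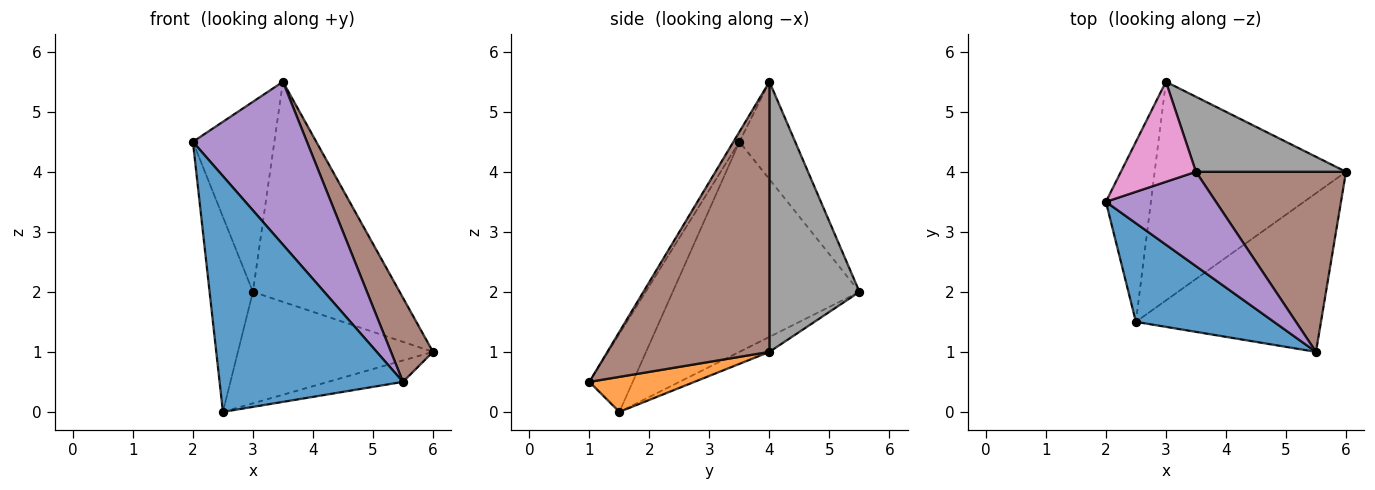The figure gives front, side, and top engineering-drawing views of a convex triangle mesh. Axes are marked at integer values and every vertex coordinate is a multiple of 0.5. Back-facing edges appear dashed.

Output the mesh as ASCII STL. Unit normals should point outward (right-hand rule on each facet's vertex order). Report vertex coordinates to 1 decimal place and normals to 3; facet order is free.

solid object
 facet normal -0.213 -0.901 0.377
  outer loop
   vertex 2.5 1.5 0.0
   vertex 5.5 1.0 0.5
   vertex 2.0 3.5 4.5
  endloop
 endfacet
 facet normal 0.184 0.132 -0.974
  outer loop
   vertex 2.5 1.5 0.0
   vertex 6.0 4.0 1.0
   vertex 5.5 1.0 0.5
  endloop
 endfacet
 facet normal -0.954 0.221 -0.204
  outer loop
   vertex 3.0 5.5 2.0
   vertex 2.5 1.5 0.0
   vertex 2.0 3.5 4.5
  endloop
 endfacet
 facet normal -0.070 0.453 -0.889
  outer loop
   vertex 3.0 5.5 2.0
   vertex 6.0 4.0 1.0
   vertex 2.5 1.5 0.0
  endloop
 endfacet
 facet normal -0.046 -0.865 0.501
  outer loop
   vertex 3.5 4.0 5.5
   vertex 2.0 3.5 4.5
   vertex 5.5 1.0 0.5
  endloop
 endfacet
 facet normal 0.853 -0.221 0.474
  outer loop
   vertex 3.5 4.0 5.5
   vertex 5.5 1.0 0.5
   vertex 6.0 4.0 1.0
  endloop
 endfacet
 facet normal -0.518 0.757 0.398
  outer loop
   vertex 3.5 4.0 5.5
   vertex 3.0 5.5 2.0
   vertex 2.0 3.5 4.5
  endloop
 endfacet
 facet normal 0.502 0.818 0.279
  outer loop
   vertex 3.5 4.0 5.5
   vertex 6.0 4.0 1.0
   vertex 3.0 5.5 2.0
  endloop
 endfacet
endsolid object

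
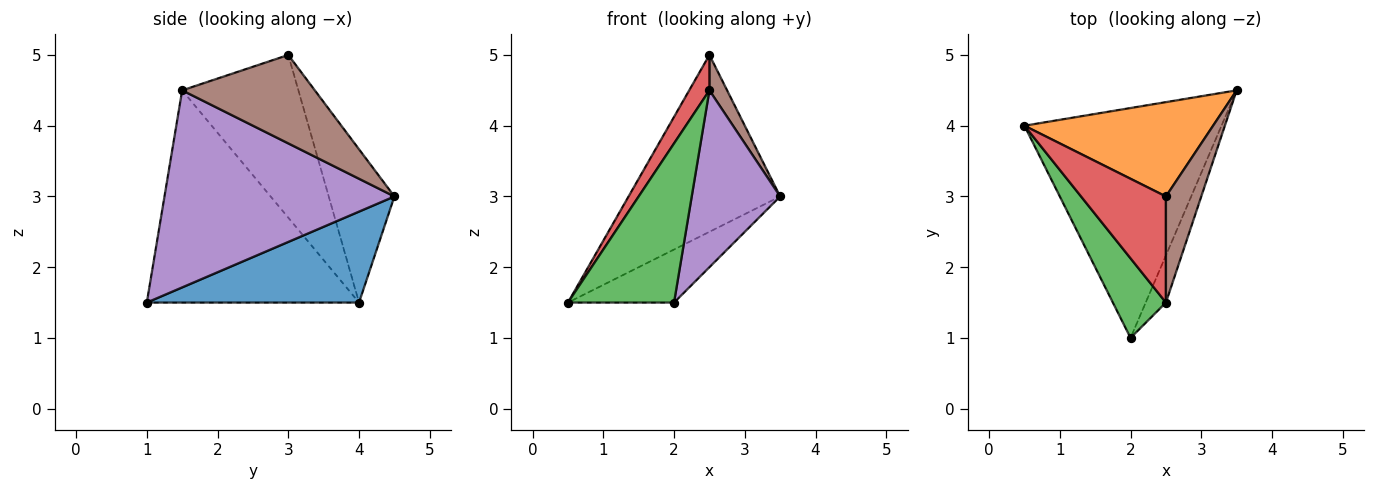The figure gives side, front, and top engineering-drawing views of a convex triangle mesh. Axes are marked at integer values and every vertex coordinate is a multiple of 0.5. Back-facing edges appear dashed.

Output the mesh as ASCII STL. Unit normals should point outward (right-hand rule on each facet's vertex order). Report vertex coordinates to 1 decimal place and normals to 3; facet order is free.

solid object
 facet normal 0.410 0.205 -0.889
  outer loop
   vertex 2.0 1.0 1.5
   vertex 0.5 4.0 1.5
   vertex 3.5 4.5 3.0
  endloop
 endfacet
 facet normal -0.357 0.824 0.440
  outer loop
   vertex 2.5 3.0 5.0
   vertex 3.5 4.5 3.0
   vertex 0.5 4.0 1.5
  endloop
 endfacet
 facet normal -0.873 -0.436 0.218
  outer loop
   vertex 2.5 1.5 4.5
   vertex 0.5 4.0 1.5
   vertex 2.0 1.0 1.5
  endloop
 endfacet
 facet normal -0.876 -0.152 0.457
  outer loop
   vertex 2.5 1.5 4.5
   vertex 2.5 3.0 5.0
   vertex 0.5 4.0 1.5
  endloop
 endfacet
 facet normal 0.929 -0.357 -0.095
  outer loop
   vertex 2.5 1.5 4.5
   vertex 2.0 1.0 1.5
   vertex 3.5 4.5 3.0
  endloop
 endfacet
 facet normal 0.921 -0.123 0.369
  outer loop
   vertex 2.5 1.5 4.5
   vertex 3.5 4.5 3.0
   vertex 2.5 3.0 5.0
  endloop
 endfacet
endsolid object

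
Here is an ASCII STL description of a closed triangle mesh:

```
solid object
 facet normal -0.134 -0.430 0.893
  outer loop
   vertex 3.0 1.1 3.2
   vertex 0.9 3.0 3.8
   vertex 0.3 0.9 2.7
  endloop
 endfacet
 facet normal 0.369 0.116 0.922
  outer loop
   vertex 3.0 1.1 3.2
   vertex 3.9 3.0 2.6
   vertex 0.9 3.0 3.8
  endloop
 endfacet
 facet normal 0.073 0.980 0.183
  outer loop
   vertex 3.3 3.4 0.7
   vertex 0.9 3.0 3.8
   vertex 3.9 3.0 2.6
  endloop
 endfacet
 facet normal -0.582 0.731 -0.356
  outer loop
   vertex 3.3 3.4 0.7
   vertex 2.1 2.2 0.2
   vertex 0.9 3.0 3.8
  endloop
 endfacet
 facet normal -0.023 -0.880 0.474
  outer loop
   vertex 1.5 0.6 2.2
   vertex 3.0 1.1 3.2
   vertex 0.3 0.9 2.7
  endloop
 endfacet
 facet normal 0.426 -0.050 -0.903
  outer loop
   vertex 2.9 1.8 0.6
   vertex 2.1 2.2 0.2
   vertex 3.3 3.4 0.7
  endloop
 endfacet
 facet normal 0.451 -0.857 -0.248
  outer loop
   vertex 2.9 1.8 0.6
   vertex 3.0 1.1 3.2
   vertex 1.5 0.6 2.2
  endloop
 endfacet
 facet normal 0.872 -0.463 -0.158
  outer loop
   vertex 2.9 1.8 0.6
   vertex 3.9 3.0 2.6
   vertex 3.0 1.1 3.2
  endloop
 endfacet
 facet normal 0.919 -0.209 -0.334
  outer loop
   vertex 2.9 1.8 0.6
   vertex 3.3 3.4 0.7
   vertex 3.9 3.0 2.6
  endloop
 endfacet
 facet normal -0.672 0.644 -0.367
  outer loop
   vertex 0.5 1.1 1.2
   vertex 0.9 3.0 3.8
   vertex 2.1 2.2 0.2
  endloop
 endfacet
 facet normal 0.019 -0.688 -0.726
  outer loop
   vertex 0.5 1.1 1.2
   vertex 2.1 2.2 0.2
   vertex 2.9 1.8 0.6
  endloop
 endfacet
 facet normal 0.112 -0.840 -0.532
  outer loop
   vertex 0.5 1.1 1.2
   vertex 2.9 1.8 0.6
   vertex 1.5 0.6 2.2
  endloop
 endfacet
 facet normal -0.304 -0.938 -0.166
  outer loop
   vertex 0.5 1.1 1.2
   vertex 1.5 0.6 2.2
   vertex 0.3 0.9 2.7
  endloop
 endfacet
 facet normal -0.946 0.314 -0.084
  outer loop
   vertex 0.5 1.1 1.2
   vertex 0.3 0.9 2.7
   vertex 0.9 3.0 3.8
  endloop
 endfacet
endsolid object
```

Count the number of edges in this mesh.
21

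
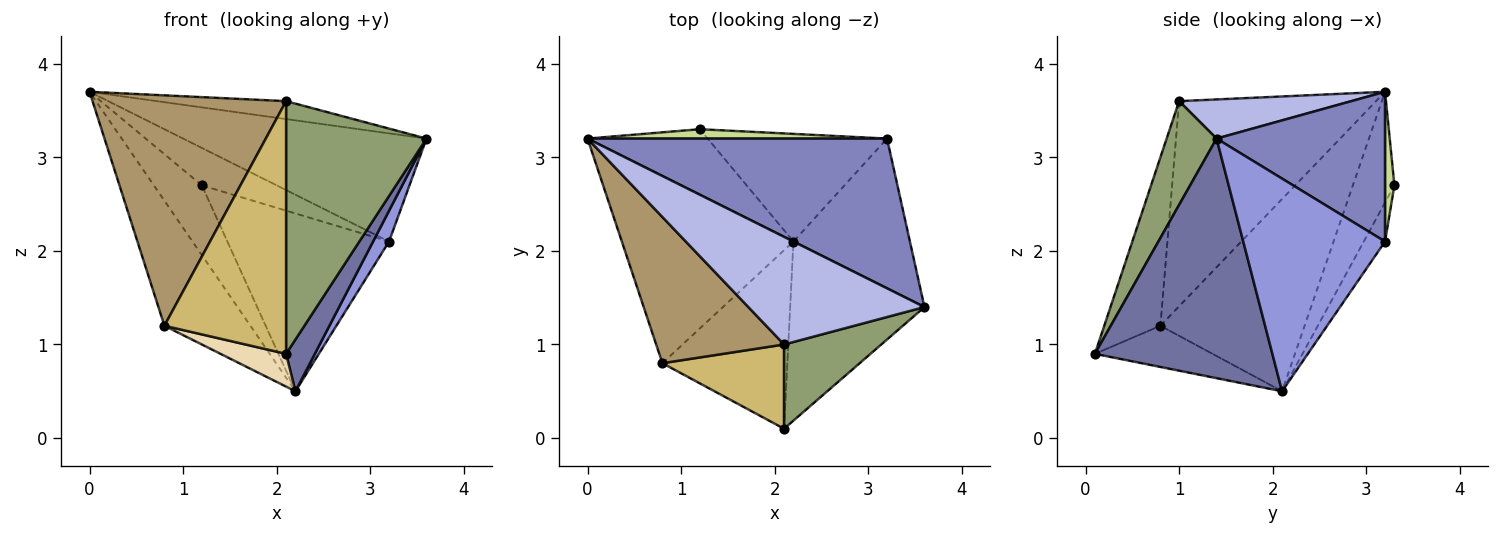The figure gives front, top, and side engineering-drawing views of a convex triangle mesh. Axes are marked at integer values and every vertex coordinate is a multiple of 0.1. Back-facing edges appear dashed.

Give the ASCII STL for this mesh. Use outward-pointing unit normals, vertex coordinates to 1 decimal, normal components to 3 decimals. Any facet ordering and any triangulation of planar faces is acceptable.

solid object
 facet normal 0.864 -0.140 -0.484
  outer loop
   vertex 2.2 2.1 0.5
   vertex 3.6 1.4 3.2
   vertex 2.1 0.1 0.9
  endloop
 endfacet
 facet normal 0.376 0.543 0.751
  outer loop
   vertex 3.2 3.2 2.1
   vertex 0.0 3.2 3.7
   vertex 3.6 1.4 3.2
  endloop
 endfacet
 facet normal 0.873 -0.098 -0.478
  outer loop
   vertex 3.2 3.2 2.1
   vertex 3.6 1.4 3.2
   vertex 2.2 2.1 0.5
  endloop
 endfacet
 facet normal 0.214 0.161 0.964
  outer loop
   vertex 2.1 1.0 3.6
   vertex 3.6 1.4 3.2
   vertex 0.0 3.2 3.7
  endloop
 endfacet
 facet normal 0.320 -0.899 0.300
  outer loop
   vertex 2.1 1.0 3.6
   vertex 2.1 0.1 0.9
   vertex 3.6 1.4 3.2
  endloop
 endfacet
 facet normal -0.534 0.616 -0.579
  outer loop
   vertex 1.2 3.3 2.7
   vertex 2.2 2.1 0.5
   vertex 0.0 3.2 3.7
  endloop
 endfacet
 facet normal 0.120 0.963 0.241
  outer loop
   vertex 1.2 3.3 2.7
   vertex 0.0 3.2 3.7
   vertex 3.2 3.2 2.1
  endloop
 endfacet
 facet normal -0.112 0.850 -0.515
  outer loop
   vertex 1.2 3.3 2.7
   vertex 3.2 3.2 2.1
   vertex 2.2 2.1 0.5
  endloop
 endfacet
 facet normal -0.652 -0.640 0.406
  outer loop
   vertex 0.8 0.8 1.2
   vertex 2.1 1.0 3.6
   vertex 0.0 3.2 3.7
  endloop
 endfacet
 facet normal -0.401 -0.869 0.290
  outer loop
   vertex 0.8 0.8 1.2
   vertex 2.1 0.1 0.9
   vertex 2.1 1.0 3.6
  endloop
 endfacet
 facet normal -0.682 0.407 -0.608
  outer loop
   vertex 0.8 0.8 1.2
   vertex 0.0 3.2 3.7
   vertex 2.2 2.1 0.5
  endloop
 endfacet
 facet normal -0.308 -0.172 -0.936
  outer loop
   vertex 0.8 0.8 1.2
   vertex 2.2 2.1 0.5
   vertex 2.1 0.1 0.9
  endloop
 endfacet
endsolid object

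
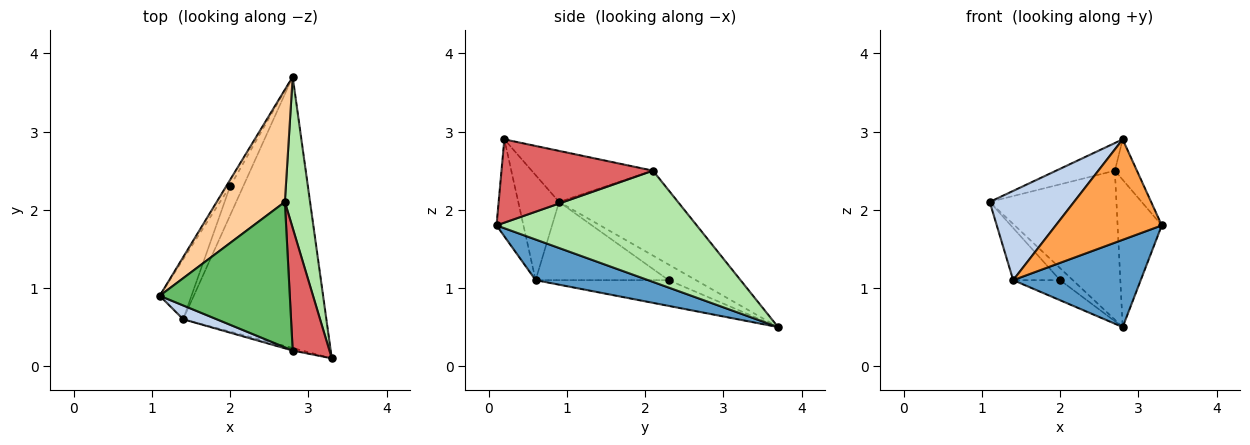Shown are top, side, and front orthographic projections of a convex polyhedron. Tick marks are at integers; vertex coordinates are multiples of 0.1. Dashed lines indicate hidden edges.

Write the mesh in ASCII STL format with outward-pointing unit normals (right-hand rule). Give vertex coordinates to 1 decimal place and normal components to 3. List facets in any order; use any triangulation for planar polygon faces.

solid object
 facet normal 0.261 -0.296 -0.919
  outer loop
   vertex 1.4 0.6 1.1
   vertex 2.8 3.7 0.5
   vertex 3.3 0.1 1.8
  endloop
 endfacet
 facet normal -0.432 -0.891 0.138
  outer loop
   vertex 1.4 0.6 1.1
   vertex 2.8 0.2 2.9
   vertex 1.1 0.9 2.1
  endloop
 endfacet
 facet normal -0.246 -0.969 -0.024
  outer loop
   vertex 1.4 0.6 1.1
   vertex 3.3 0.1 1.8
   vertex 2.8 0.2 2.9
  endloop
 endfacet
 facet normal -0.600 0.639 0.481
  outer loop
   vertex 2.7 2.1 2.5
   vertex 2.8 3.7 0.5
   vertex 1.1 0.9 2.1
  endloop
 endfacet
 facet normal -0.360 0.174 0.917
  outer loop
   vertex 2.7 2.1 2.5
   vertex 1.1 0.9 2.1
   vertex 2.8 0.2 2.9
  endloop
 endfacet
 facet normal 0.953 0.210 0.216
  outer loop
   vertex 2.7 2.1 2.5
   vertex 3.3 0.1 1.8
   vertex 2.8 3.7 0.5
  endloop
 endfacet
 facet normal 0.907 0.132 0.400
  outer loop
   vertex 2.7 2.1 2.5
   vertex 2.8 0.2 2.9
   vertex 3.3 0.1 1.8
  endloop
 endfacet
 facet normal -0.885 0.411 -0.221
  outer loop
   vertex 2.0 2.3 1.1
   vertex 1.1 0.9 2.1
   vertex 2.8 3.7 0.5
  endloop
 endfacet
 facet normal -0.881 0.311 -0.357
  outer loop
   vertex 2.0 2.3 1.1
   vertex 1.4 0.6 1.1
   vertex 1.1 0.9 2.1
  endloop
 endfacet
 facet normal -0.850 0.300 -0.433
  outer loop
   vertex 2.0 2.3 1.1
   vertex 2.8 3.7 0.5
   vertex 1.4 0.6 1.1
  endloop
 endfacet
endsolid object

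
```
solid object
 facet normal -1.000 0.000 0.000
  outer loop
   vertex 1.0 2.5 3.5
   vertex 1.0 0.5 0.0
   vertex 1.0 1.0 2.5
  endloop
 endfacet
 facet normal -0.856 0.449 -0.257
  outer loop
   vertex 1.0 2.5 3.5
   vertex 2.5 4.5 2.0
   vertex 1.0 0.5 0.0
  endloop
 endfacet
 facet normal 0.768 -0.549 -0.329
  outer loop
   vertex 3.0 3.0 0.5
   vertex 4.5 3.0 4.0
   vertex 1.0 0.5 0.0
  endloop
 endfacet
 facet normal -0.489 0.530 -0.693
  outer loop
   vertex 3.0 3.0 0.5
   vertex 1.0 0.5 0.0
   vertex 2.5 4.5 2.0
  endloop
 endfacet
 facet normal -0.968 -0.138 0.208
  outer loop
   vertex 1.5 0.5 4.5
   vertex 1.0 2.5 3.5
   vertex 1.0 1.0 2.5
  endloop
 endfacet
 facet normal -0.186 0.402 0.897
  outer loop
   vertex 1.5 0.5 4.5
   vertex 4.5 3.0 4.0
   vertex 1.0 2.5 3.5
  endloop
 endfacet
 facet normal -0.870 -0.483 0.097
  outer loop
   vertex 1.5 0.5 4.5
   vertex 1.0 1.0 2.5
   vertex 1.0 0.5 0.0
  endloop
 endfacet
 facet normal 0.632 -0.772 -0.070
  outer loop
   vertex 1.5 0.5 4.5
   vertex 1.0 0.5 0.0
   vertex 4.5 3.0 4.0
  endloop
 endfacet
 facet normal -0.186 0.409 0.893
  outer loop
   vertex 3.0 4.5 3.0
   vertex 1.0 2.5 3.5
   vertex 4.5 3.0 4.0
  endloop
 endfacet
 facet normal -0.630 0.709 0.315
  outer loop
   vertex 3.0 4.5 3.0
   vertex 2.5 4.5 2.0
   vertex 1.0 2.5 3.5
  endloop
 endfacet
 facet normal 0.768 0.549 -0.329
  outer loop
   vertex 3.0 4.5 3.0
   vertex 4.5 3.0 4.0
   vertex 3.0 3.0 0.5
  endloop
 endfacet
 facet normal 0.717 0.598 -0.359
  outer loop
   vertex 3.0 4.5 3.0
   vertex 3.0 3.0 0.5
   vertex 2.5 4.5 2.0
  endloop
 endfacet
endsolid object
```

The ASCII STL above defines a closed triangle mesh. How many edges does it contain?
18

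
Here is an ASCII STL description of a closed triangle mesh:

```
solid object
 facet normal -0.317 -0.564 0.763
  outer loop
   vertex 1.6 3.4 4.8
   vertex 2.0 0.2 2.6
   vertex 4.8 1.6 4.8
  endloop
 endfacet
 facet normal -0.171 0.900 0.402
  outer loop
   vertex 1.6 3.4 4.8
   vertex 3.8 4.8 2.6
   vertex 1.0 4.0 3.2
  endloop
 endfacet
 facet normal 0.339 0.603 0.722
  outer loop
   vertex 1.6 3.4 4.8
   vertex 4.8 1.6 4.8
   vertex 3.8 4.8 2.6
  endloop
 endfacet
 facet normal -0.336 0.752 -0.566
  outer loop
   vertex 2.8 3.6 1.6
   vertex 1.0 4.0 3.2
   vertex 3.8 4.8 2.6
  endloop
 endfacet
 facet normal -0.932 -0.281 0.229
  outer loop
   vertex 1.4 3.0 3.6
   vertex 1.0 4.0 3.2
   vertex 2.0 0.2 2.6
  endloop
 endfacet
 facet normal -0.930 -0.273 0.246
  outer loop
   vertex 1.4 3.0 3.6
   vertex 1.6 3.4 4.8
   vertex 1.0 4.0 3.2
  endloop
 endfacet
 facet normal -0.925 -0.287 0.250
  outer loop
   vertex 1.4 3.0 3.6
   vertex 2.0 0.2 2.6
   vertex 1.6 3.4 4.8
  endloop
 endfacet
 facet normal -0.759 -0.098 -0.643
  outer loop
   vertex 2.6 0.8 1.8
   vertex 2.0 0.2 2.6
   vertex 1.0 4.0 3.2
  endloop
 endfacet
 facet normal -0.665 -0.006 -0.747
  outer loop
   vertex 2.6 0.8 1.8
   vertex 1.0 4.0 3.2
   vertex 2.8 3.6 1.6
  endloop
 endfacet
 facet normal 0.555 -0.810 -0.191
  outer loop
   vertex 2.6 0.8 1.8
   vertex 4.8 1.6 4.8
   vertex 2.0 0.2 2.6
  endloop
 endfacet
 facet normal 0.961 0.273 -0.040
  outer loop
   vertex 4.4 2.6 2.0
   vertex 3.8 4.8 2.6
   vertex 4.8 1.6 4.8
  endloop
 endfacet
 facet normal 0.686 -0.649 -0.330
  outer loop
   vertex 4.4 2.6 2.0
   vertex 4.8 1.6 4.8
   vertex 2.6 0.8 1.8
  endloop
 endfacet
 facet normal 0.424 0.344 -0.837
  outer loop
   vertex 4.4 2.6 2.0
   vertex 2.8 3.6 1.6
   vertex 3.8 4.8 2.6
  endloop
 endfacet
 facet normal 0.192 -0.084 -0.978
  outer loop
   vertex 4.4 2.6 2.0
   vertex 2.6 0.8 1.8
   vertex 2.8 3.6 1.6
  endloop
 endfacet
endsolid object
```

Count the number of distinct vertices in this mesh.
9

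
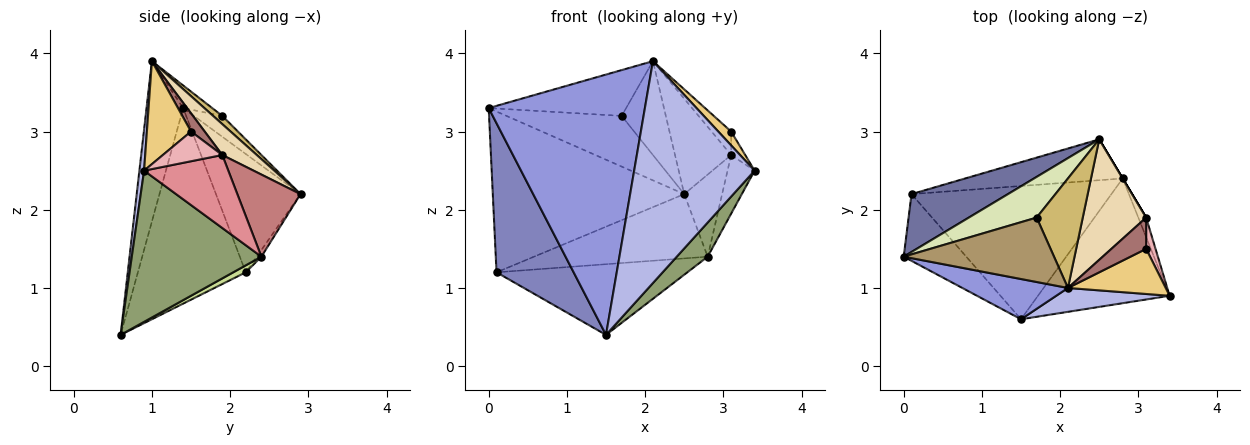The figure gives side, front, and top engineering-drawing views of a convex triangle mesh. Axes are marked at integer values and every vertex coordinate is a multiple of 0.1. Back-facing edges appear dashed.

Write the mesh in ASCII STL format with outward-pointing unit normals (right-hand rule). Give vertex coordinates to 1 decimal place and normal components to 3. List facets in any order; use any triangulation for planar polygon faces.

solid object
 facet normal -0.384 0.869 0.313
  outer loop
   vertex 0.1 2.2 1.2
   vertex 0.0 1.4 3.3
   vertex 2.5 2.9 2.2
  endloop
 endfacet
 facet normal -0.787 -0.563 -0.252
  outer loop
   vertex 0.1 2.2 1.2
   vertex 1.5 0.6 0.4
   vertex 0.0 1.4 3.3
  endloop
 endfacet
 facet normal -0.226 -0.963 0.149
  outer loop
   vertex 2.1 1.0 3.9
   vertex 0.0 1.4 3.3
   vertex 1.5 0.6 0.4
  endloop
 endfacet
 facet normal 0.039 -0.994 0.107
  outer loop
   vertex 2.1 1.0 3.9
   vertex 1.5 0.6 0.4
   vertex 3.4 0.9 2.5
  endloop
 endfacet
 facet normal 0.742 -0.177 -0.646
  outer loop
   vertex 2.8 2.4 1.4
   vertex 3.4 0.9 2.5
   vertex 1.5 0.6 0.4
  endloop
 endfacet
 facet normal -0.023 0.844 -0.536
  outer loop
   vertex 2.8 2.4 1.4
   vertex 0.1 2.2 1.2
   vertex 2.5 2.9 2.2
  endloop
 endfacet
 facet normal 0.031 0.468 -0.883
  outer loop
   vertex 2.8 2.4 1.4
   vertex 1.5 0.6 0.4
   vertex 0.1 2.2 1.2
  endloop
 endfacet
 facet normal -0.189 0.766 0.615
  outer loop
   vertex 1.7 1.9 3.2
   vertex 2.5 2.9 2.2
   vertex 0.0 1.4 3.3
  endloop
 endfacet
 facet normal -0.122 0.575 0.809
  outer loop
   vertex 1.7 1.9 3.2
   vertex 0.0 1.4 3.3
   vertex 2.1 1.0 3.9
  endloop
 endfacet
 facet normal 0.134 0.645 0.752
  outer loop
   vertex 1.7 1.9 3.2
   vertex 2.1 1.0 3.9
   vertex 2.5 2.9 2.2
  endloop
 endfacet
 facet normal 0.710 -0.207 0.674
  outer loop
   vertex 3.1 1.5 3.0
   vertex 2.1 1.0 3.9
   vertex 3.4 0.9 2.5
  endloop
 endfacet
 facet normal 0.357 0.580 0.732
  outer loop
   vertex 3.1 1.9 2.7
   vertex 2.5 2.9 2.2
   vertex 2.1 1.0 3.9
  endloop
 endfacet
 facet normal 0.387 0.553 0.738
  outer loop
   vertex 3.1 1.9 2.7
   vertex 2.1 1.0 3.9
   vertex 3.1 1.5 3.0
  endloop
 endfacet
 facet normal 0.857 0.514 0.000
  outer loop
   vertex 3.1 1.9 2.7
   vertex 2.8 2.4 1.4
   vertex 2.5 2.9 2.2
  endloop
 endfacet
 facet normal 0.947 0.304 -0.101
  outer loop
   vertex 3.1 1.9 2.7
   vertex 3.4 0.9 2.5
   vertex 2.8 2.4 1.4
  endloop
 endfacet
 facet normal 0.930 0.220 0.294
  outer loop
   vertex 3.1 1.9 2.7
   vertex 3.1 1.5 3.0
   vertex 3.4 0.9 2.5
  endloop
 endfacet
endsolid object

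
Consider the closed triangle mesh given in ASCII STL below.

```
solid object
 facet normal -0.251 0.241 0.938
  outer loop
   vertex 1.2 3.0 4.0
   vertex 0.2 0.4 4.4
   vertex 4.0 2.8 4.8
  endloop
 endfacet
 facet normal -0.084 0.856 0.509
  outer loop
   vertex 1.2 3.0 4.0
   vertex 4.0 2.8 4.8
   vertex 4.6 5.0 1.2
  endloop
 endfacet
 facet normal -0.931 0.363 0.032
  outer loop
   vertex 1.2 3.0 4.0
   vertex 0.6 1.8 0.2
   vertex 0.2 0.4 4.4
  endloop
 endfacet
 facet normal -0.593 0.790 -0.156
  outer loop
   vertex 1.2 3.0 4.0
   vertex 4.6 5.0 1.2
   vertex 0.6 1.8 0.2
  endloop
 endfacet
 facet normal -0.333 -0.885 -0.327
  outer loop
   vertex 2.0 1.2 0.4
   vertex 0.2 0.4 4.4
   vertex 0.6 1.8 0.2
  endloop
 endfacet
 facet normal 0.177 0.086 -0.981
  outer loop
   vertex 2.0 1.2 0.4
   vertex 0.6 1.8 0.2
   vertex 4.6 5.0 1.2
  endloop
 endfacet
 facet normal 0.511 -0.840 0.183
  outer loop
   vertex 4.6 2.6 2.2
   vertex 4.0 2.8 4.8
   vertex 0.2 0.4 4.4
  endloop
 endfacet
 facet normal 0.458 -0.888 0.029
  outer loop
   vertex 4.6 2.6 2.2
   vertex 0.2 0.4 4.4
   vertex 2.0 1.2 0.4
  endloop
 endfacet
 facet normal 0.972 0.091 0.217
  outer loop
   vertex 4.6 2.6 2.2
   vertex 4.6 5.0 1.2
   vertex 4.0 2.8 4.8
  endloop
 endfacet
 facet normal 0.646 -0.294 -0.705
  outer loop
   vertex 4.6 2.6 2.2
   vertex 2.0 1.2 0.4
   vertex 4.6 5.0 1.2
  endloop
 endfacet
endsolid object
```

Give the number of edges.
15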